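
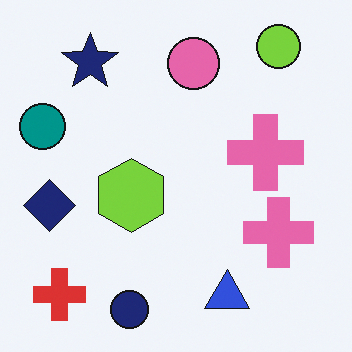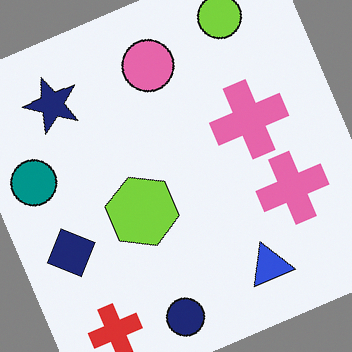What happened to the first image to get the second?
It was rotated counter-clockwise by a moderate amount.

Every shape is tilted by the same angle and the image corners show triangular fill wedges — a whole-image rotation by a non-right angle.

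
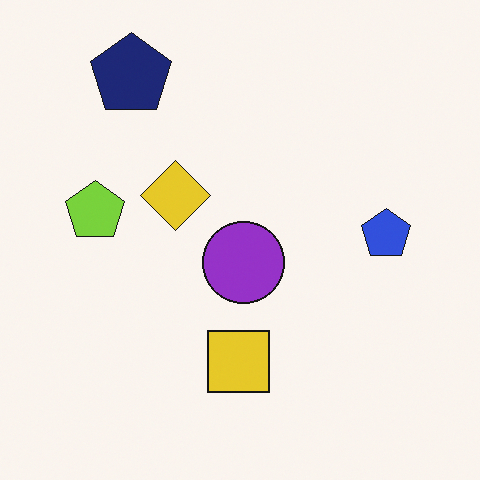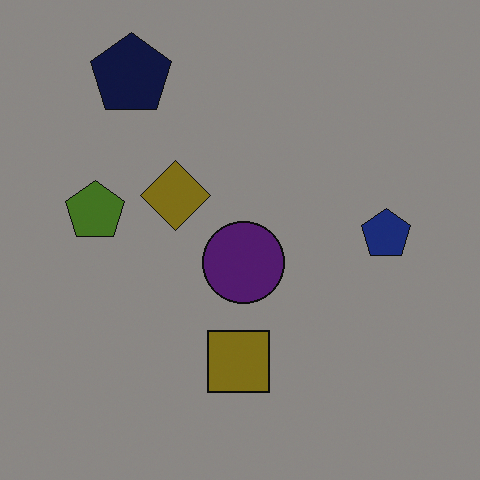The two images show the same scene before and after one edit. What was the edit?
It was substantially darkened.

Every pixel — background and shapes alike — is uniformly darkened.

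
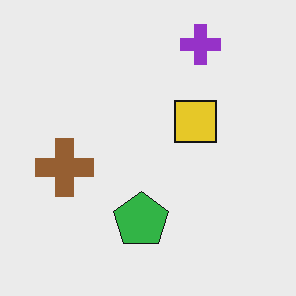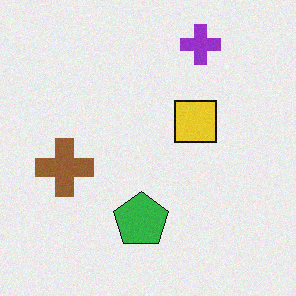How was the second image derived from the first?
The transformation is: degraded with subtle gaussian noise.

Random speckle covers the whole image, including the flat background.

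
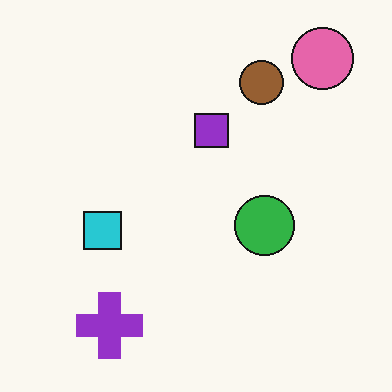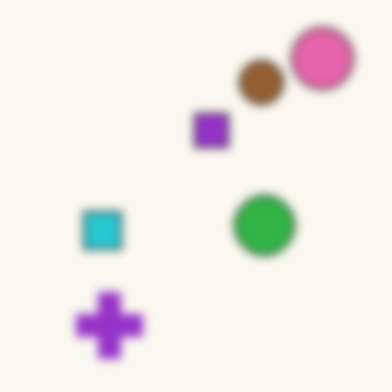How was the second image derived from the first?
Noticeably gaussian-blurred.

Shape edges and outlines are uniformly softened across the whole image.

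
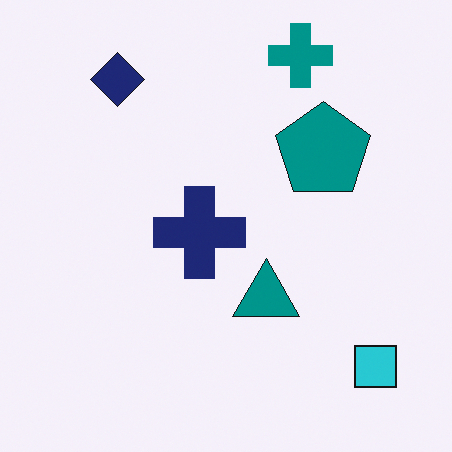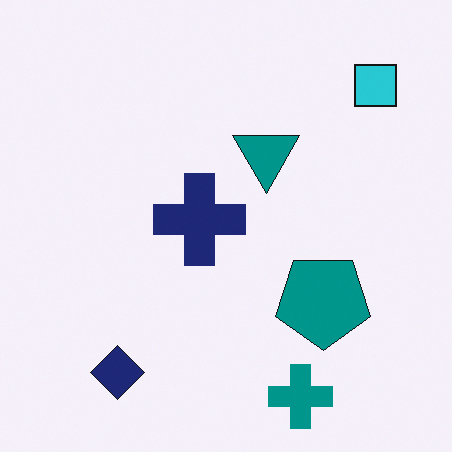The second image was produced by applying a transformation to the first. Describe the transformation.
The second image is the first flipped vertically (top ↔ bottom).

The teal cross is in the top of the first image and the bottom of the second — shapes on opposite sides of the horizontal midline have swapped in a mirror flip.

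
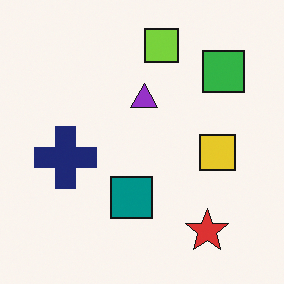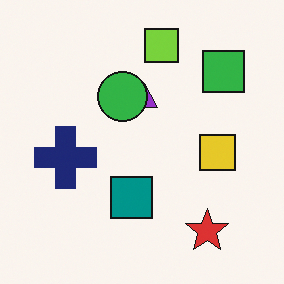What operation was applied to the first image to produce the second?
The second image is the first overlaid with an additional green circle.

A green circle appears in the second image that is absent from the first.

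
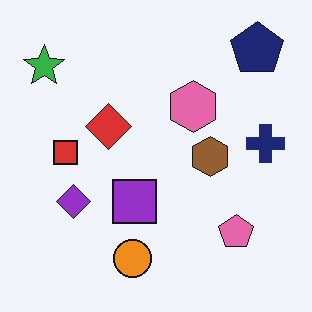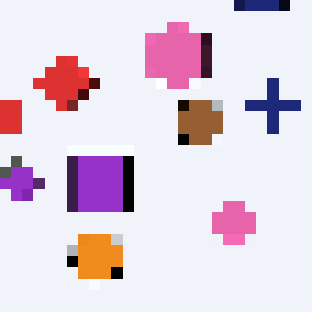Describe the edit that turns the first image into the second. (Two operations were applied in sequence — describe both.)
The second image is the first cropped slightly and scaled back up, then heavily pixelated into large blocks.

The visible shapes are larger and the field of view is narrower; shapes near the original edges may be partly or wholly outside the frame — a crop-and-rescale. Shapes are reduced to large square blocks; fine edges and outlines are lost — a downscale-then-upscale (mosaic) effect.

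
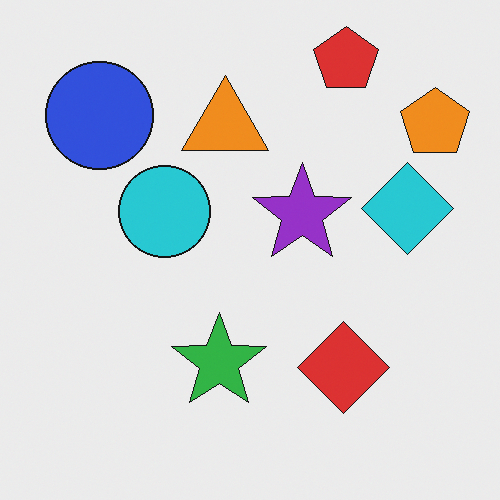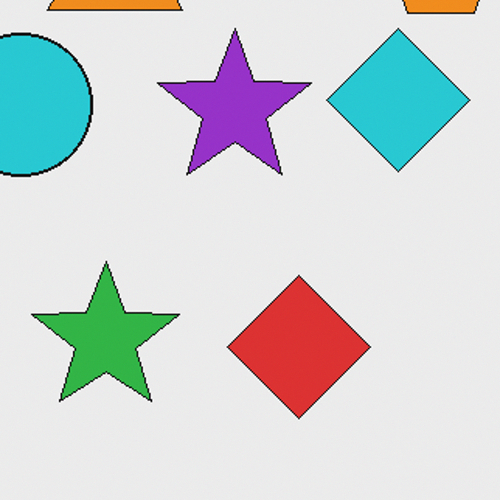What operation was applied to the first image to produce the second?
Cropped to a modestly smaller region and rescaled.

The visible shapes are larger and the field of view is narrower; shapes near the original edges may be partly or wholly outside the frame — a crop-and-rescale.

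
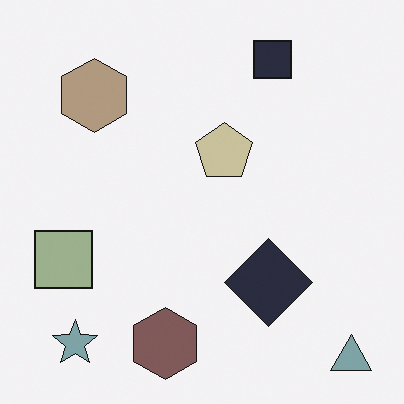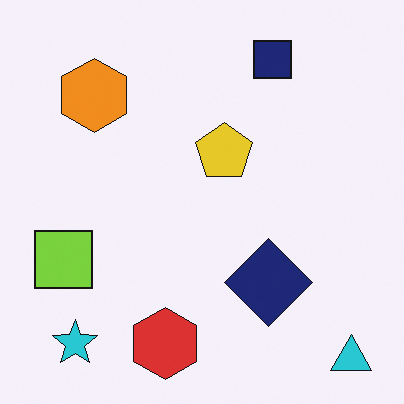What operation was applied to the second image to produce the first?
The transformation is: made much more muted (saturation change).

All colors are more muted and greyish — a global saturation change.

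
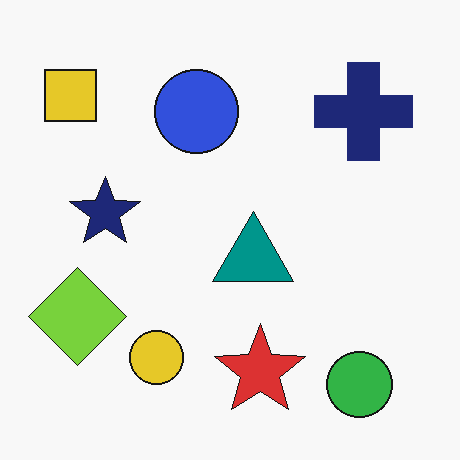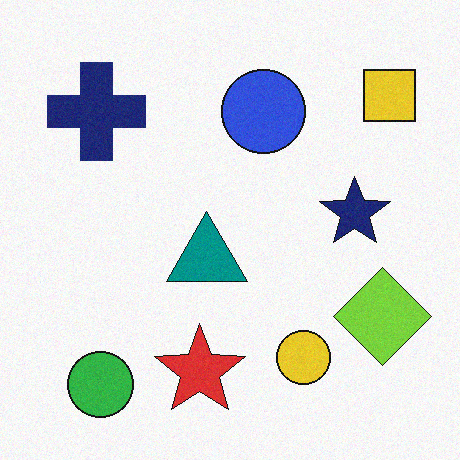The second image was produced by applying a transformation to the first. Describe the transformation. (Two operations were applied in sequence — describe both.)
The transformation is: flipped horizontally (left ↔ right), then degraded with a light layer of grain.

The yellow square is in the top-left of the first image and the top-right of the second — shapes on opposite sides of the vertical midline have swapped in a mirror flip. Random speckle covers the whole image, including the flat background.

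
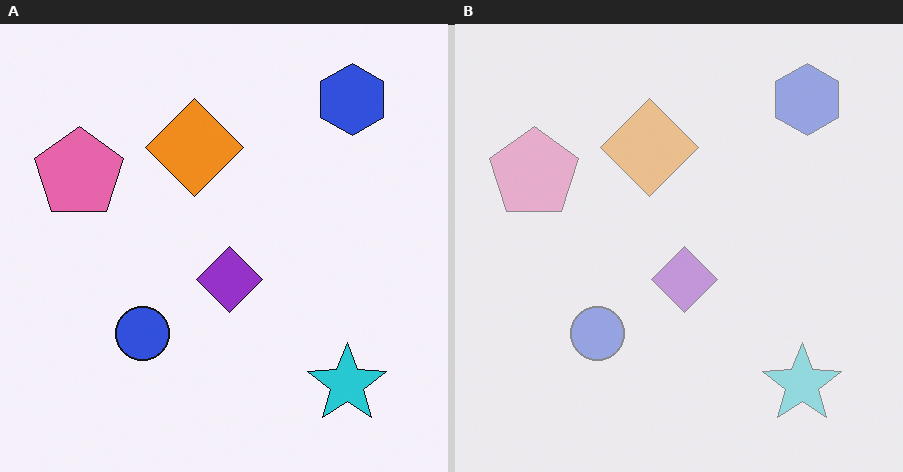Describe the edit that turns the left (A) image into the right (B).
The right (B) image is the left (A) washed out (contrast reduced).

Tones are pushed toward mid-grey across the whole image — a global contrast change.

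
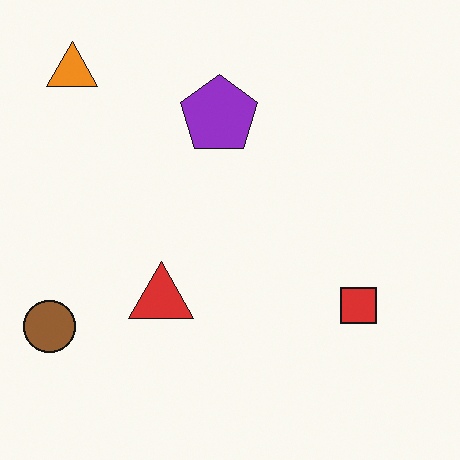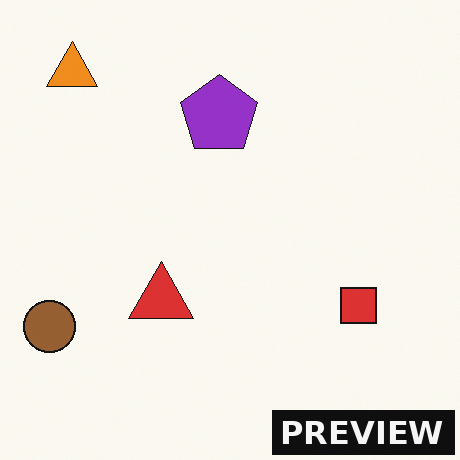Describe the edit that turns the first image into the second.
Watermarked with the text "PREVIEW" in the lower-right corner.

A dark label reading "PREVIEW" appears in the lower-right corner.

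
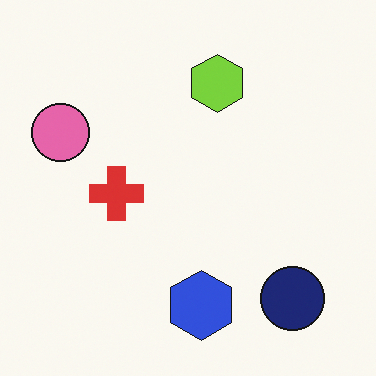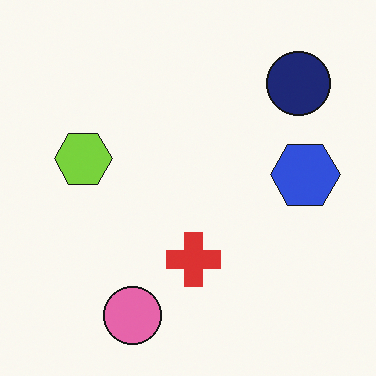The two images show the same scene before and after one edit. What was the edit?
Rotated 90° counter-clockwise.

The navy circle sits in the bottom-right of the first image and the top-right of the second — consistent with a whole-image 90° counter-clockwise rotation.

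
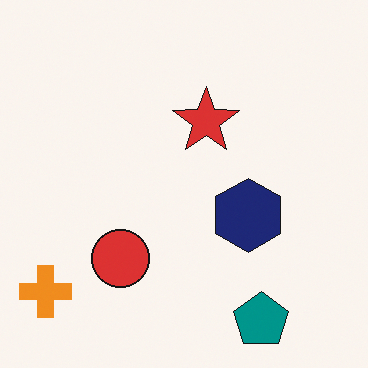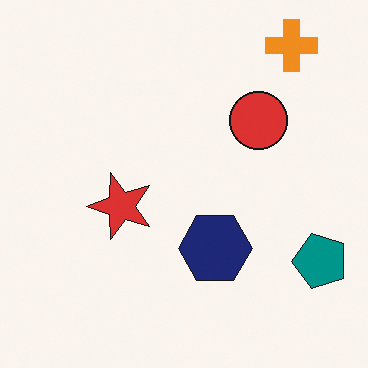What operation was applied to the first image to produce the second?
It was transposed (reflected across the top-left ↔ bottom-right diagonal).

Shapes have swapped their row and column positions — what was in the top-right is now in the bottom-left — a diagonal reflection.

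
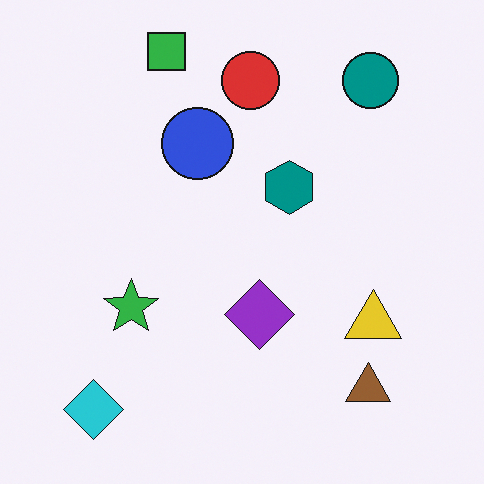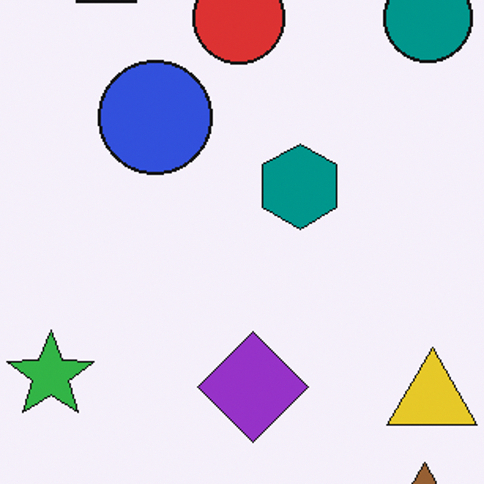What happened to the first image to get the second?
Cropped to a modestly smaller region and rescaled.

The visible shapes are larger and the field of view is narrower; shapes near the original edges may be partly or wholly outside the frame — a crop-and-rescale.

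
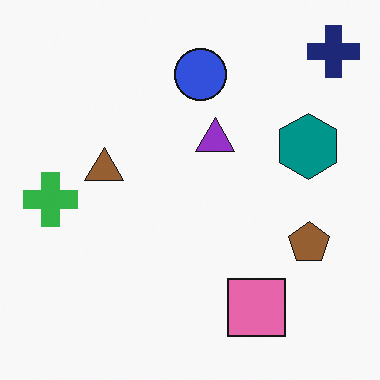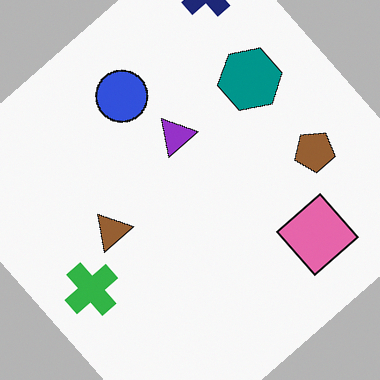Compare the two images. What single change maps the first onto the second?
The image was rotated counter-clockwise by a large amount — several tens of degrees.

Every shape is tilted by the same angle and the image corners show triangular fill wedges — a whole-image rotation by a non-right angle.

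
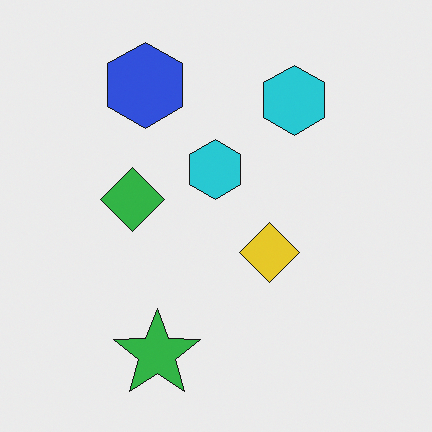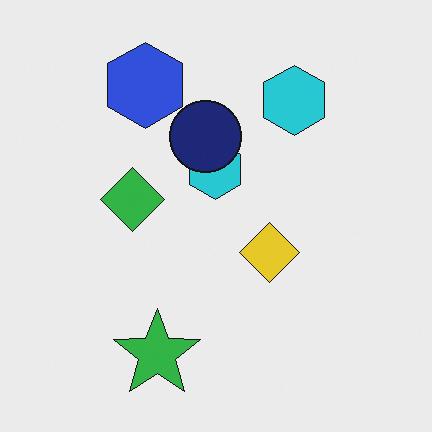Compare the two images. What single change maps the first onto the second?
The transformation is: overlaid with an additional navy circle.

A navy circle appears in the second image that is absent from the first.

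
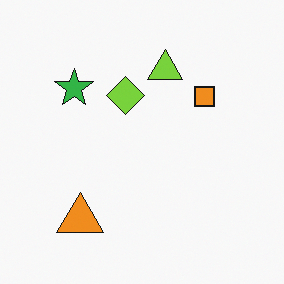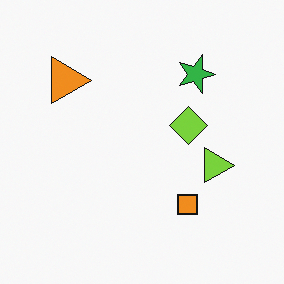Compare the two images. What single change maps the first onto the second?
Rotated 90° clockwise.

The orange triangle sits in the bottom-left of the first image and the top-left of the second — consistent with a whole-image 90° clockwise rotation.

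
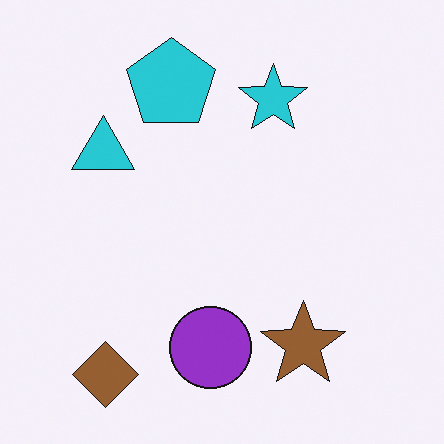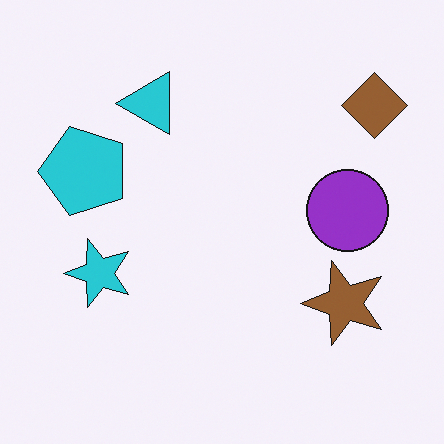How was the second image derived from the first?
The image was transposed (reflected across the top-left ↔ bottom-right diagonal).

Shapes have swapped their row and column positions — what was in the top-right is now in the bottom-left — a diagonal reflection.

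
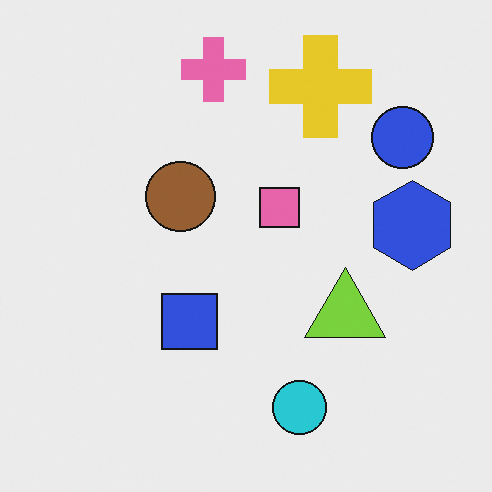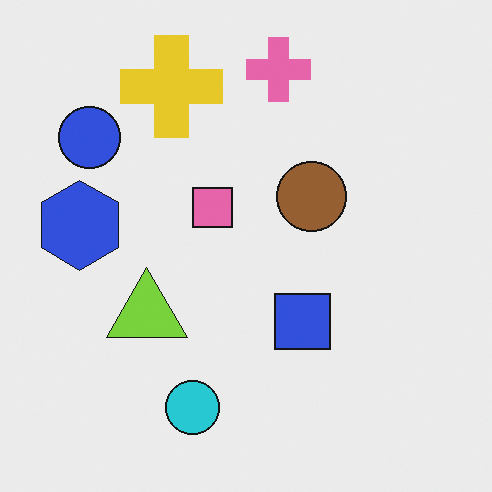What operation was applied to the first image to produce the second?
Flipped horizontally (left ↔ right).

The blue hexagon is in the right of the first image and the left of the second — shapes on opposite sides of the vertical midline have swapped in a mirror flip.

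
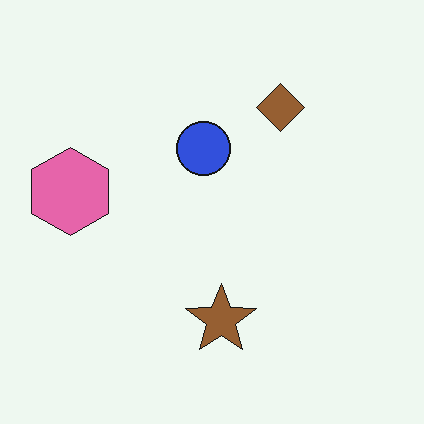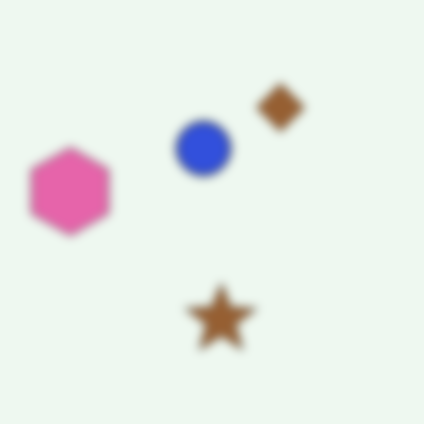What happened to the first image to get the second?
Strongly gaussian-blurred.

Shape edges and outlines are uniformly softened across the whole image.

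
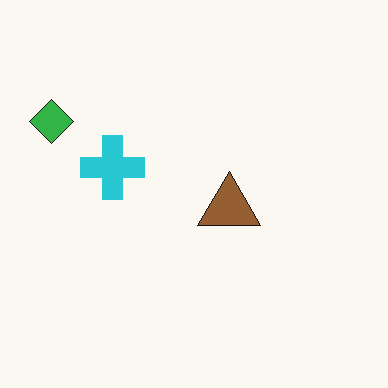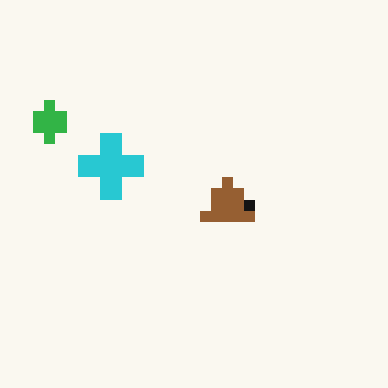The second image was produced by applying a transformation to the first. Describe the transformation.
The transformation is: coarsely pixelated.

Shapes are reduced to large square blocks; fine edges and outlines are lost — a downscale-then-upscale (mosaic) effect.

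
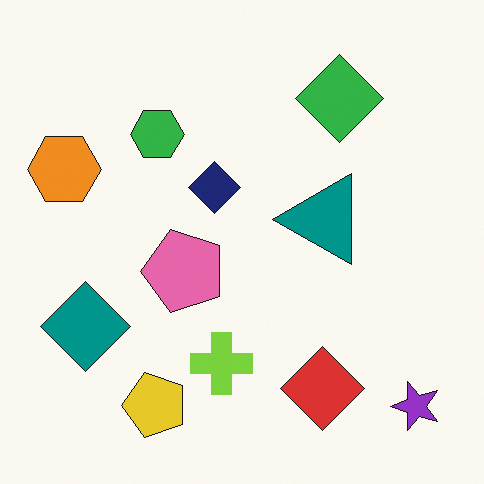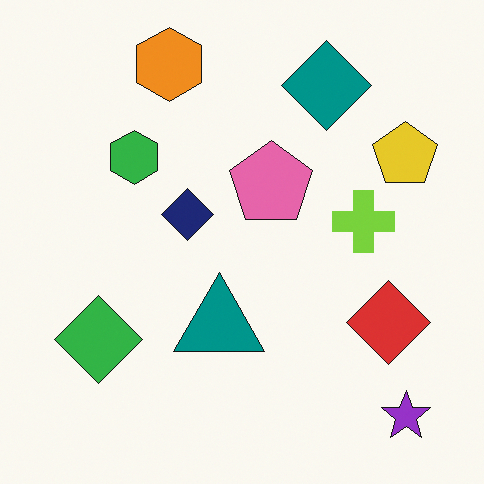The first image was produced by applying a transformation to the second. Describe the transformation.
It was transposed (reflected across the top-left ↔ bottom-right diagonal).

Shapes have swapped their row and column positions — what was in the top-right is now in the bottom-left — a diagonal reflection.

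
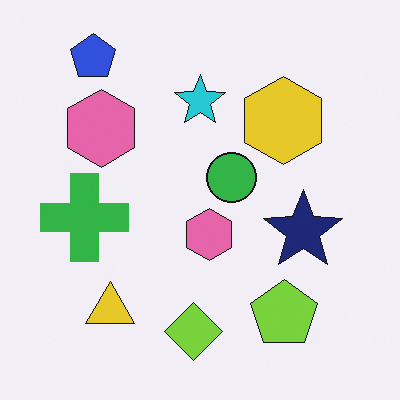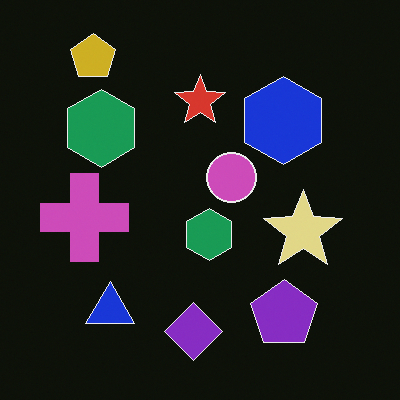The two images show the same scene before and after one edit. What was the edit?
Color-inverted (negative).

The light background has become dark and every shape's color is its complement — a photographic negative.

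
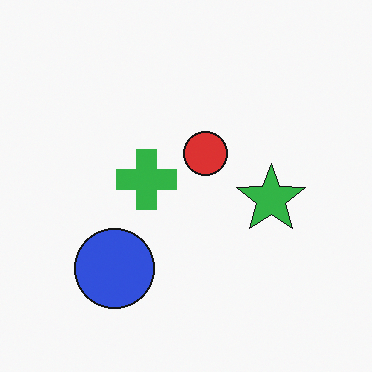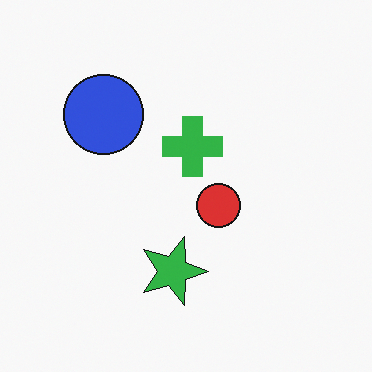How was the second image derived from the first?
The image was rotated 90° clockwise.

The blue circle sits in the bottom-left of the first image and the top-left of the second — consistent with a whole-image 90° clockwise rotation.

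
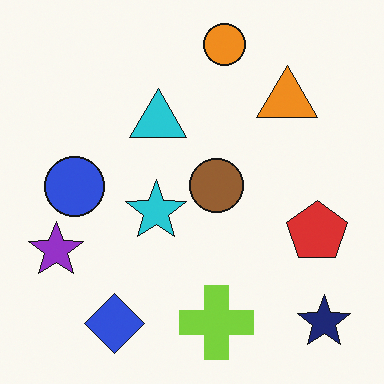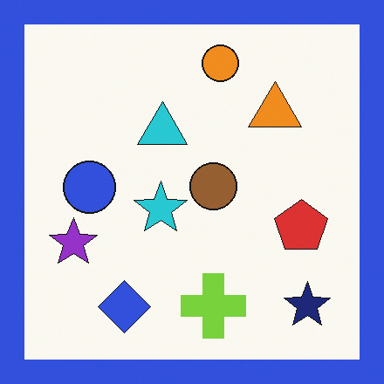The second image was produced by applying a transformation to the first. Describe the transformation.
It was framed with a blue border.

A solid blue frame runs around the edge of the second image, with the content slightly shrunk inside it.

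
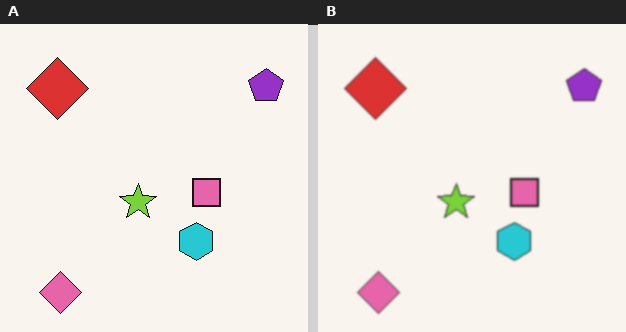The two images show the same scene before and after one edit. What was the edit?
The right (B) image is the left (A) given a subtle gaussian blur.

Shape edges and outlines are uniformly softened across the whole image.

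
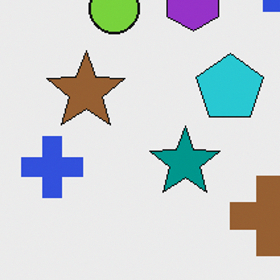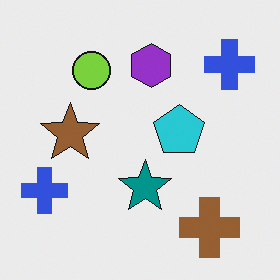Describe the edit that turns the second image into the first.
The image was cropped to a modestly smaller region and rescaled.

The visible shapes are larger and the field of view is narrower; shapes near the original edges may be partly or wholly outside the frame — a crop-and-rescale.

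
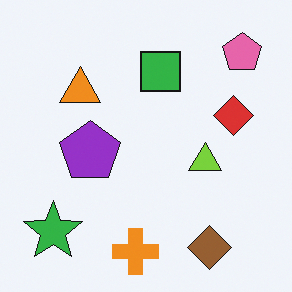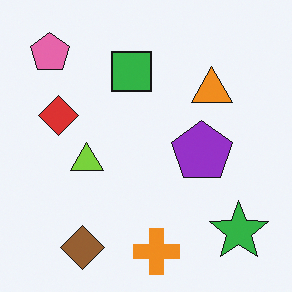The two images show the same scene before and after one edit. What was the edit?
This is the original image flipped horizontally (left ↔ right).

The pink pentagon is in the top-right of the first image and the top-left of the second — shapes on opposite sides of the vertical midline have swapped in a mirror flip.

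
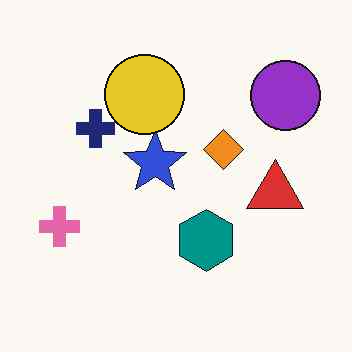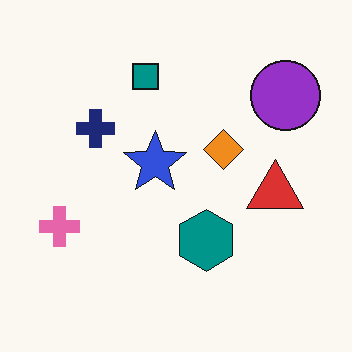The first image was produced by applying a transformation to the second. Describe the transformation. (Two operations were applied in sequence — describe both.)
JPEG-compressed with visible artifacts, then overlaid with an additional yellow circle.

Blocky 8×8 compression artifacts appear around shape edges and the flat background shows ringing — characteristic JPEG degradation. A yellow circle appears in the first image that is absent from the second.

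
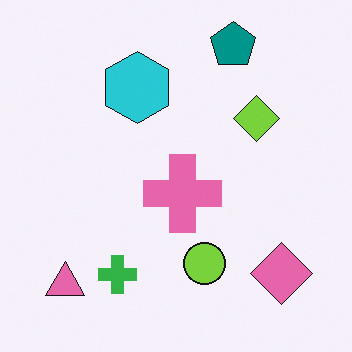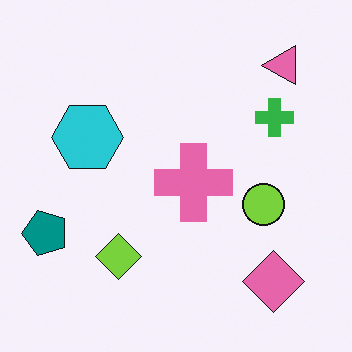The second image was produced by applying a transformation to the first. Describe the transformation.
Transposed (reflected across the top-left ↔ bottom-right diagonal).

Shapes have swapped their row and column positions — what was in the top-right is now in the bottom-left — a diagonal reflection.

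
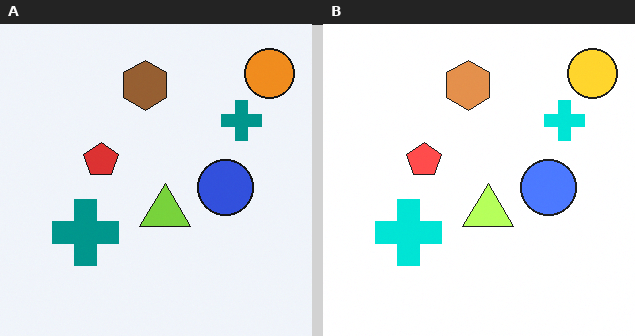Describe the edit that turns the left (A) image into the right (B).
This is the original image noticeably brightened.

Every pixel — background and shapes alike — is uniformly brightened.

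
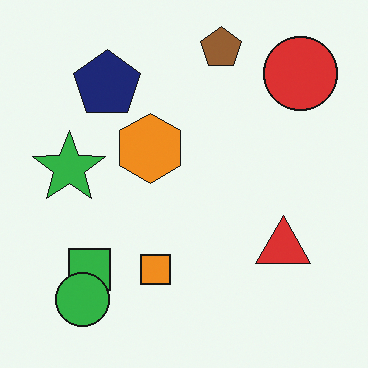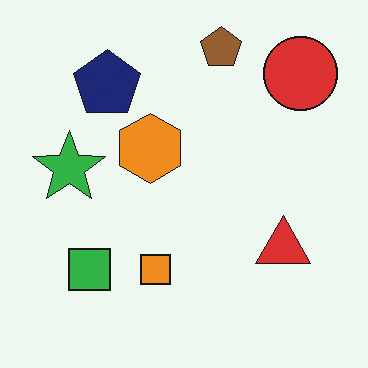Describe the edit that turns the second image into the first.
The transformation is: overlaid with an additional green circle.

A green circle appears in the first image that is absent from the second.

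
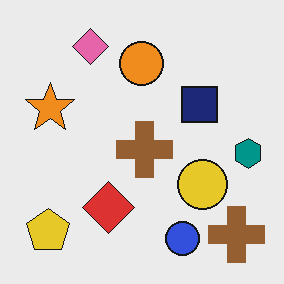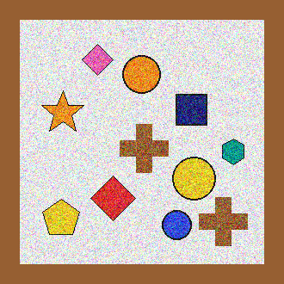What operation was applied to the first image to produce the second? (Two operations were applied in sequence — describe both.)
Degraded with a thick layer of grain, then framed with a brown border.

Random speckle covers the whole image, including the flat background. A solid brown frame runs around the edge of the second image, with the content slightly shrunk inside it.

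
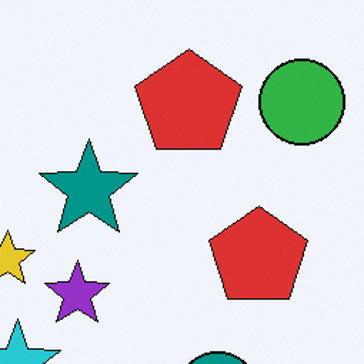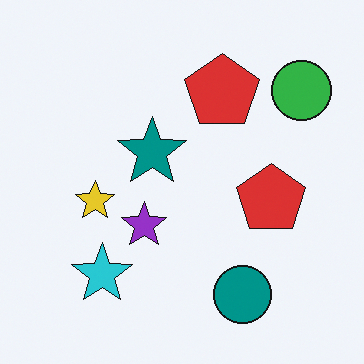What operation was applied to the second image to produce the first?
It was cropped to a modestly smaller region and rescaled.

The visible shapes are larger and the field of view is narrower; shapes near the original edges may be partly or wholly outside the frame — a crop-and-rescale.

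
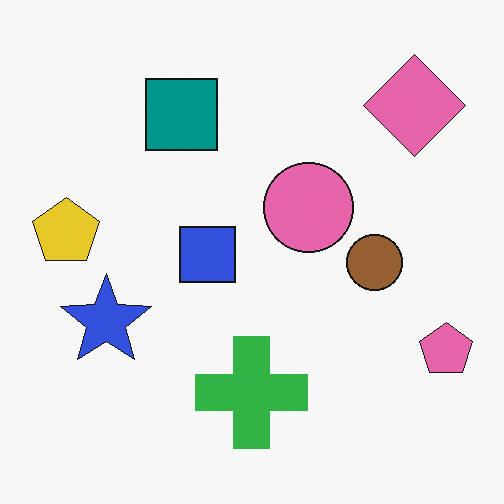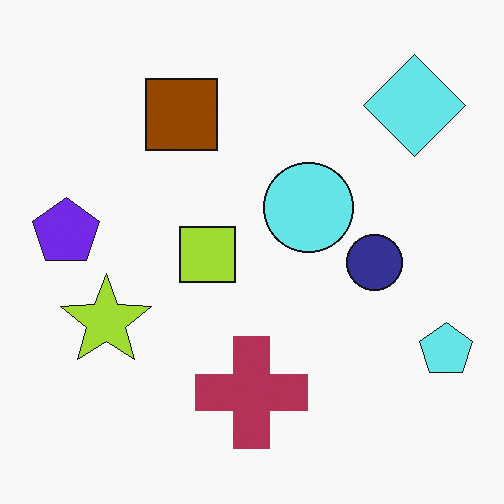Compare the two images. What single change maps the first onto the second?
This is the original image hue-shifted through roughly half the color wheel.

Every shape's color has rotated by the same amount around the hue wheel — a uniform hue shift.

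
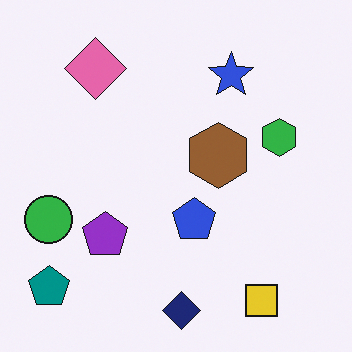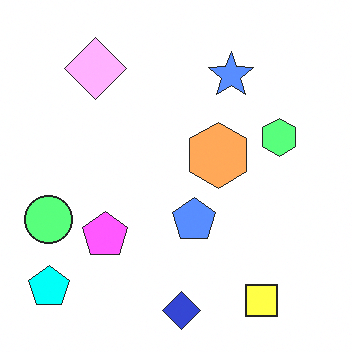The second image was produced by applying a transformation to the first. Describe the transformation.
This is the original image substantially brightened.

Every pixel — background and shapes alike — is uniformly brightened.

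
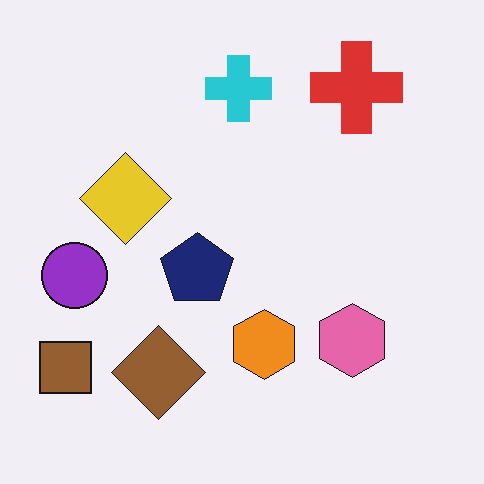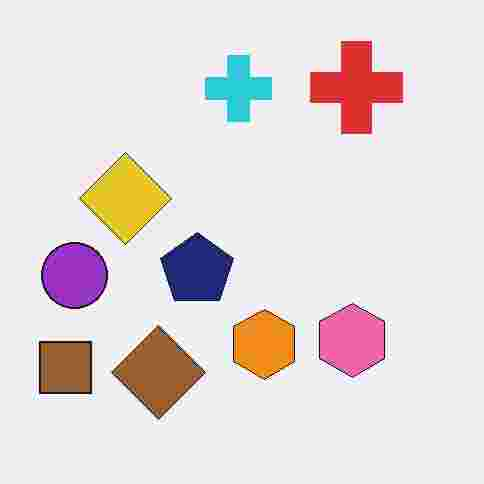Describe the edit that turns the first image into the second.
Heavily JPEG-compressed with obvious blocking artifacts.

Blocky 8×8 compression artifacts appear around shape edges and the flat background shows ringing — characteristic JPEG degradation.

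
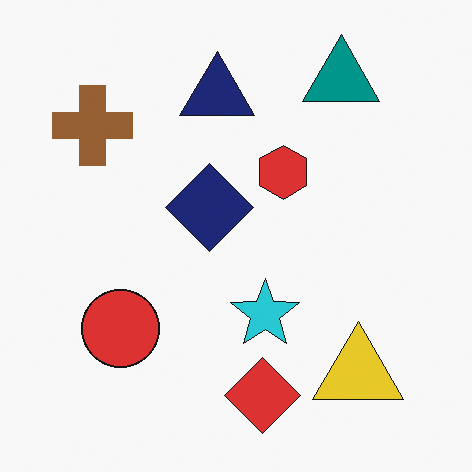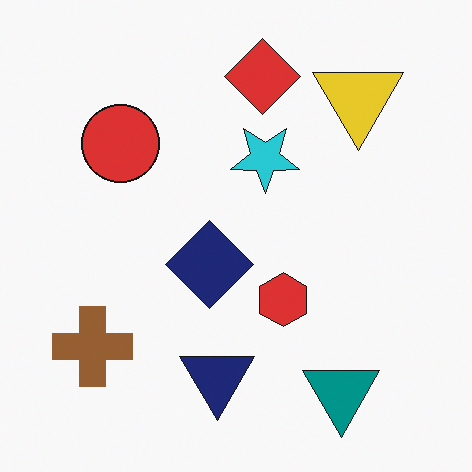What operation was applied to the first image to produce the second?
It was flipped vertically (top ↔ bottom).

The red diamond is in the bottom of the first image and the top of the second — shapes on opposite sides of the horizontal midline have swapped in a mirror flip.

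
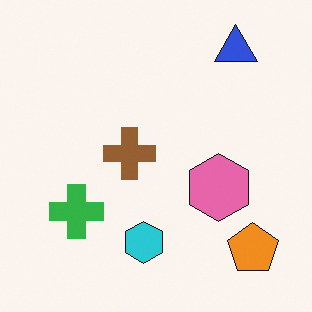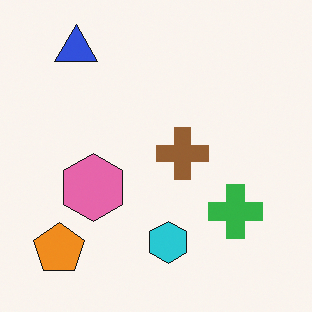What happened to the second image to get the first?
It was flipped horizontally (left ↔ right).

The orange pentagon is in the bottom-left of the second image and the bottom-right of the first — shapes on opposite sides of the vertical midline have swapped in a mirror flip.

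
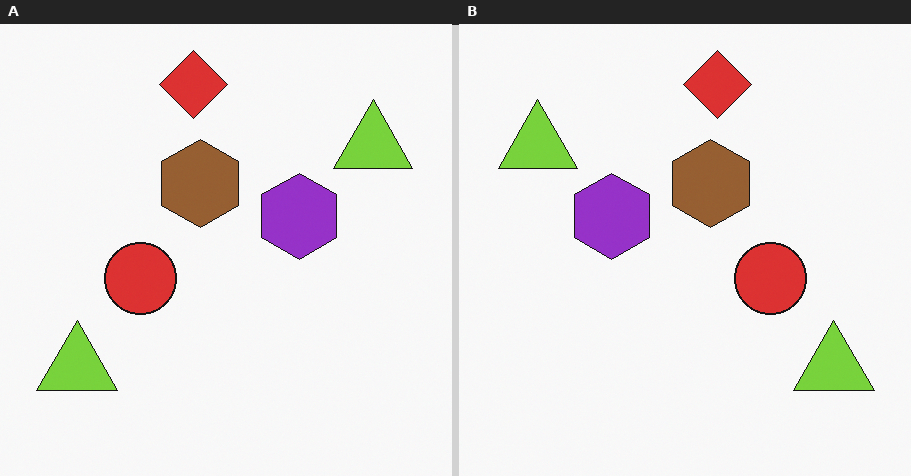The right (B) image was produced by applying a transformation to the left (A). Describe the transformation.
The transformation is: flipped horizontally (left ↔ right).

The red circle is in the left of the left (A) image and the right of the right (B) — shapes on opposite sides of the vertical midline have swapped in a mirror flip.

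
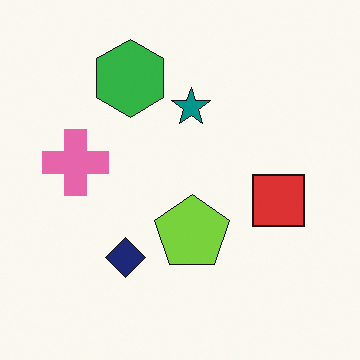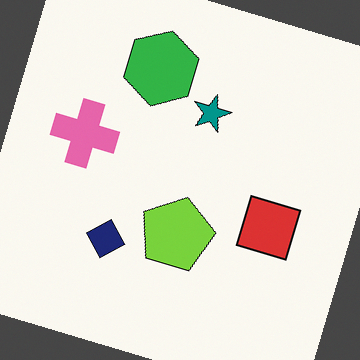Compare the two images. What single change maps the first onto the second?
The image was rotated clockwise by a moderate amount.

Every shape is tilted by the same angle and the image corners show triangular fill wedges — a whole-image rotation by a non-right angle.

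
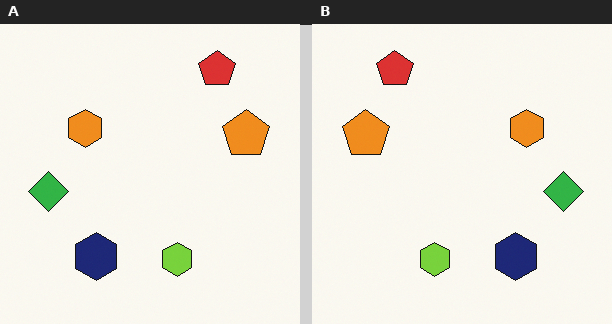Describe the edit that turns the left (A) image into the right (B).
The right (B) image is the left (A) flipped horizontally (left ↔ right).

The green diamond is in the left of the left (A) image and the right of the right (B) — shapes on opposite sides of the vertical midline have swapped in a mirror flip.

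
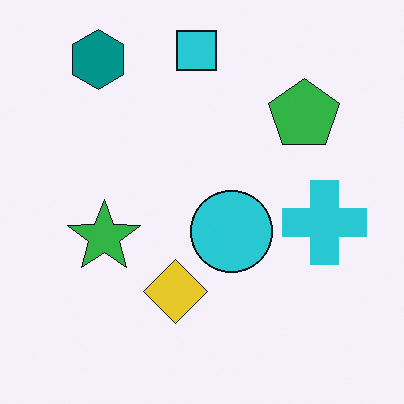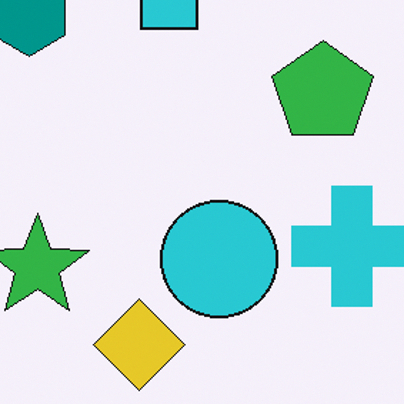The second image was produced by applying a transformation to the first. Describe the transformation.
The transformation is: cropped slightly and scaled back up.

The visible shapes are larger and the field of view is narrower; shapes near the original edges may be partly or wholly outside the frame — a crop-and-rescale.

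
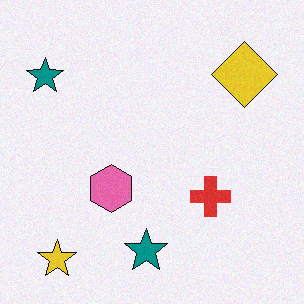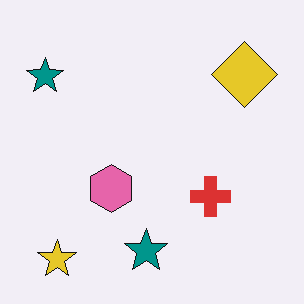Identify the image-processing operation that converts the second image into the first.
This is the original image degraded with light additive noise.

Random speckle covers the whole image, including the flat background.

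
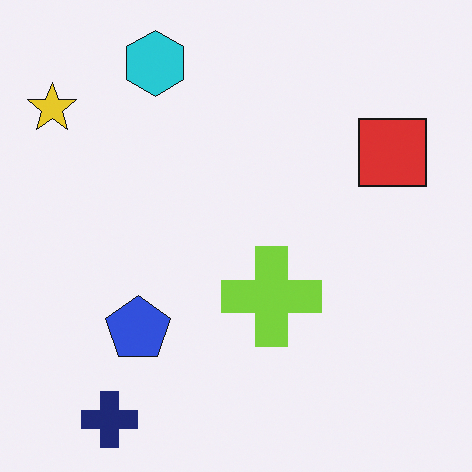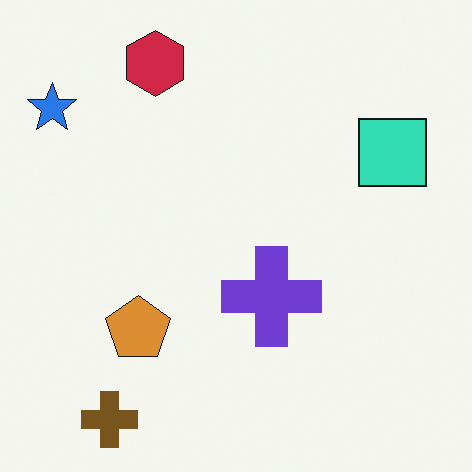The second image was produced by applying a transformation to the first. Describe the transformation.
Hue-shifted by a large amount.

Every shape's color has rotated by the same amount around the hue wheel — a uniform hue shift.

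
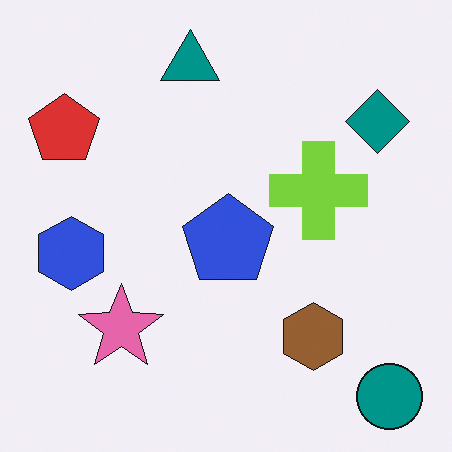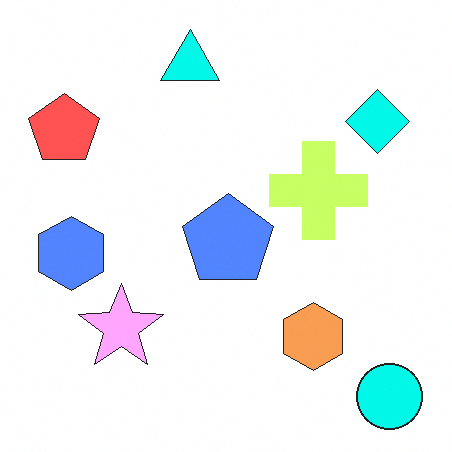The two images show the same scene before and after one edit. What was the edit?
The transformation is: noticeably brightened.

Every pixel — background and shapes alike — is uniformly brightened.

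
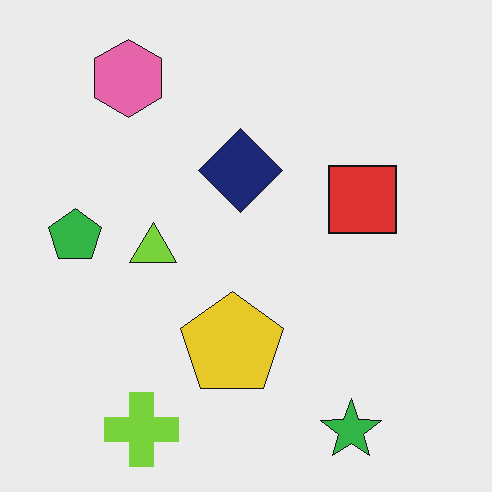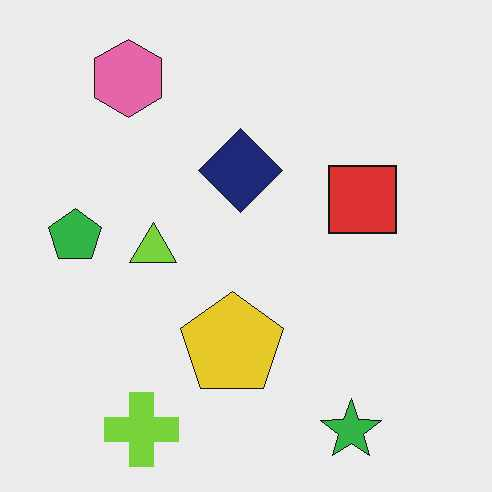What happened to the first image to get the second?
The image was JPEG-compressed with visible artifacts.

Blocky 8×8 compression artifacts appear around shape edges and the flat background shows ringing — characteristic JPEG degradation.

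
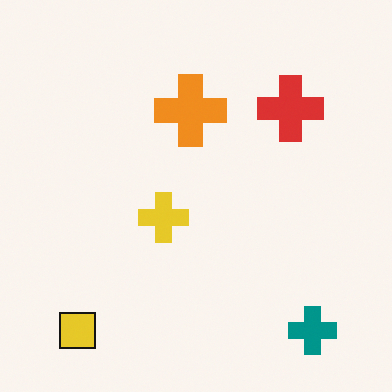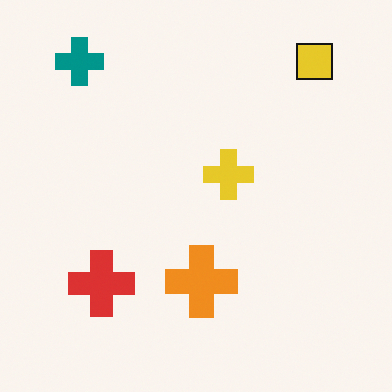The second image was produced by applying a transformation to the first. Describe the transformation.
Rotated 180°.

The yellow square sits in the bottom-left of the first image and the top-right of the second — consistent with a whole-image 180° rotation.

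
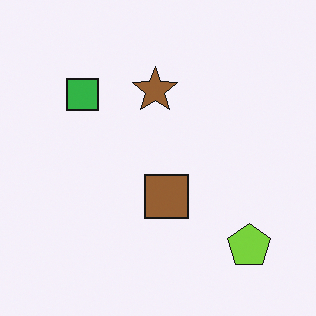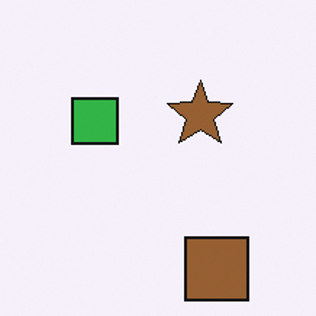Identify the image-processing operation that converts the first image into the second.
Cropped slightly and scaled back up.

The visible shapes are larger and the field of view is narrower; shapes near the original edges may be partly or wholly outside the frame — a crop-and-rescale.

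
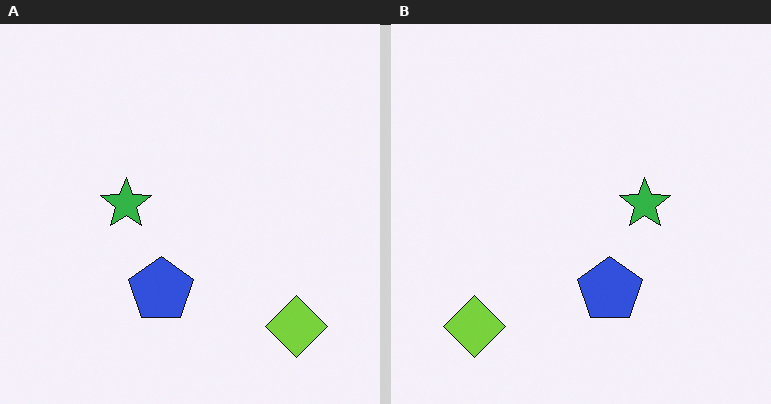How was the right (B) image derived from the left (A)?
This is the original image flipped horizontally (left ↔ right).

The lime diamond is in the bottom-right of the left (A) image and the bottom-left of the right (B) — shapes on opposite sides of the vertical midline have swapped in a mirror flip.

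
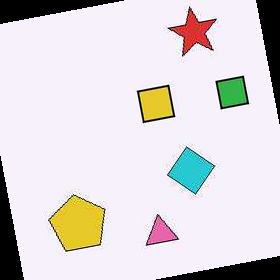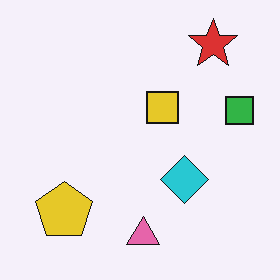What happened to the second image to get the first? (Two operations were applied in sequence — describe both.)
JPEG-compressed with visible artifacts, then rotated counter-clockwise by a small amount.

Blocky 8×8 compression artifacts appear around shape edges and the flat background shows ringing — characteristic JPEG degradation. Every shape is tilted by the same angle and the image corners show triangular fill wedges — a whole-image rotation by a non-right angle.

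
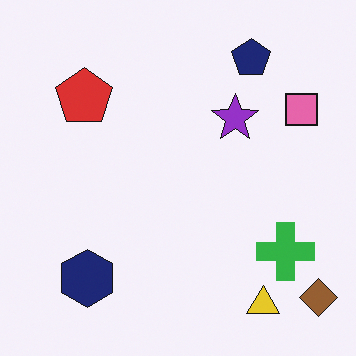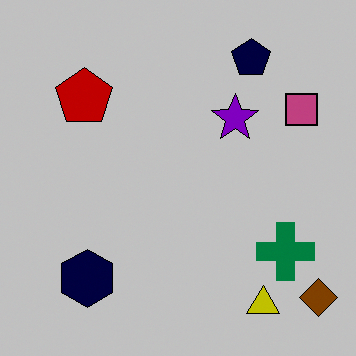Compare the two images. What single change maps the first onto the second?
The image was heavily posterized to just a handful of flat colors.

Each flat color has snapped to a coarser quantized level — most visibly, the near-white background has dropped to a flat grey.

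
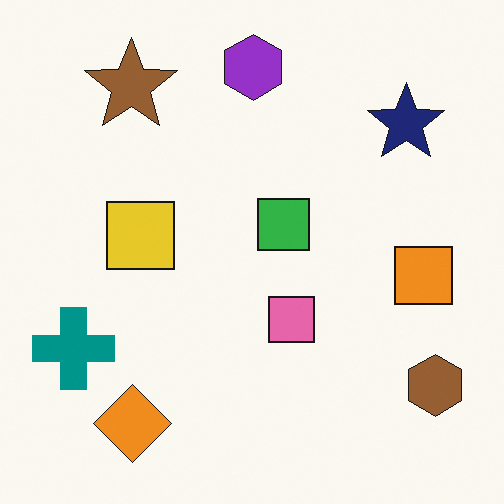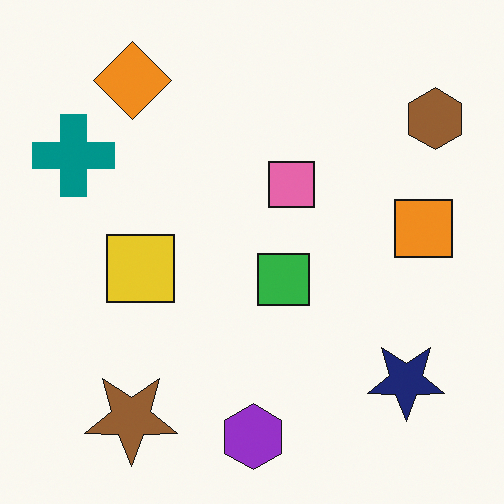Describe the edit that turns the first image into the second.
This is the original image flipped vertically (top ↔ bottom).

The purple hexagon is in the top of the first image and the bottom of the second — shapes on opposite sides of the horizontal midline have swapped in a mirror flip.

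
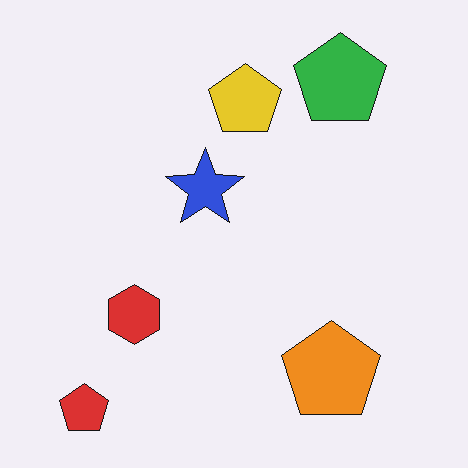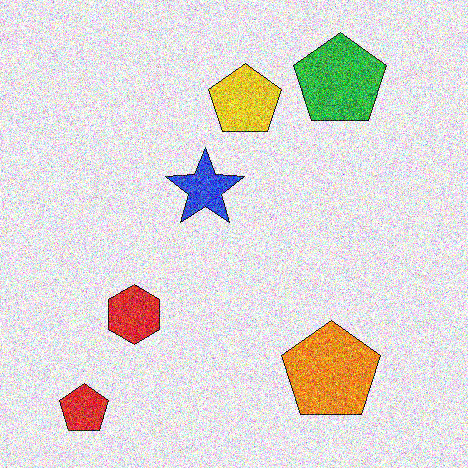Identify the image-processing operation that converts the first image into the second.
The second image is the first degraded with strong gaussian noise.

Random speckle covers the whole image, including the flat background.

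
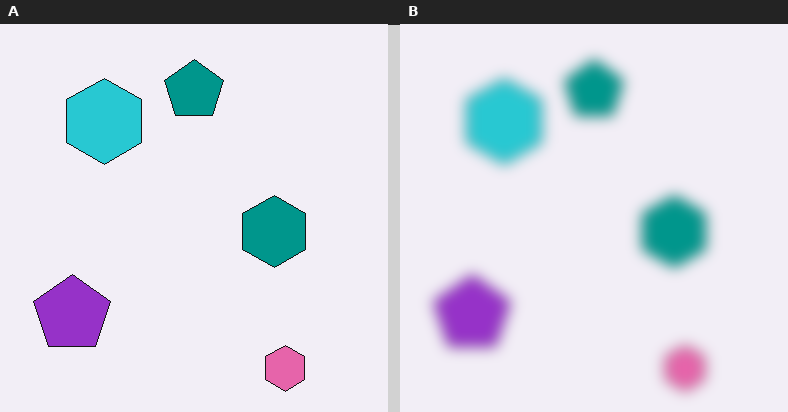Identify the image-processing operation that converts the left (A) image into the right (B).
Heavily blurred.

Shape edges and outlines are uniformly softened across the whole image.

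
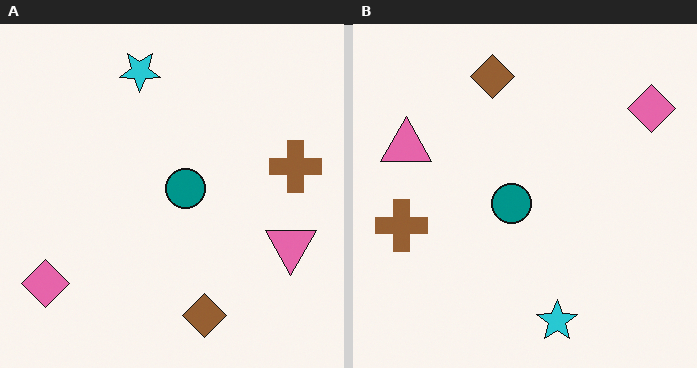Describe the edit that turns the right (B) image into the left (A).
The image was rotated 180°.

The pink diamond sits in the top-right of the right (B) image and the bottom-left of the left (A) — consistent with a whole-image 180° rotation.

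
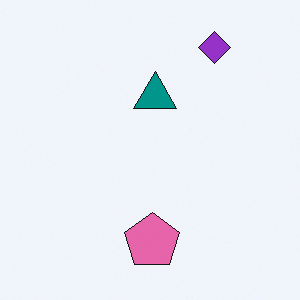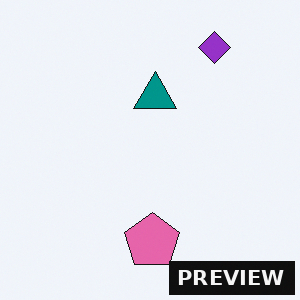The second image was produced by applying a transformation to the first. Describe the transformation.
The image was watermarked with the text "PREVIEW" in the lower-right corner.

A dark label reading "PREVIEW" appears in the lower-right corner.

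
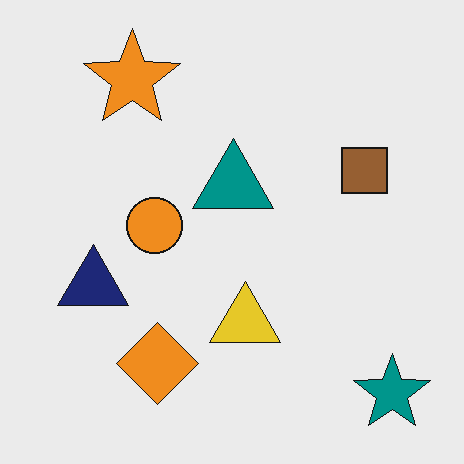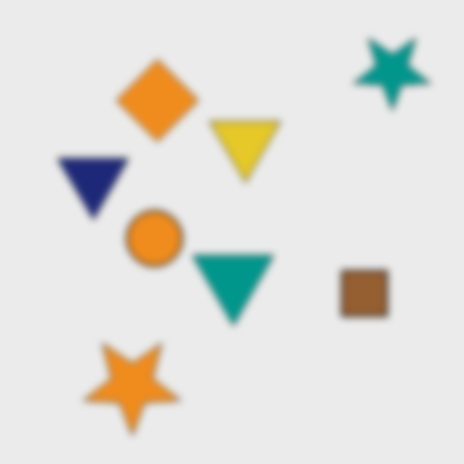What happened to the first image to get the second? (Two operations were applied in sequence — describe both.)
This is the original image moderately blurred, then flipped vertically (top ↔ bottom).

Shape edges and outlines are uniformly softened across the whole image. The teal star is in the bottom-right of the first image and the top-right of the second — shapes on opposite sides of the horizontal midline have swapped in a mirror flip.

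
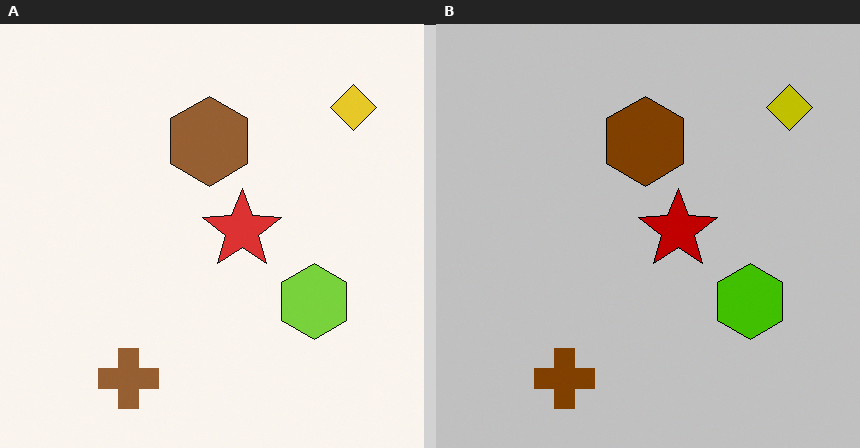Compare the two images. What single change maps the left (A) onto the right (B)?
It was aggressively posterized.

Each flat color has snapped to a coarser quantized level — most visibly, the near-white background has dropped to a flat grey.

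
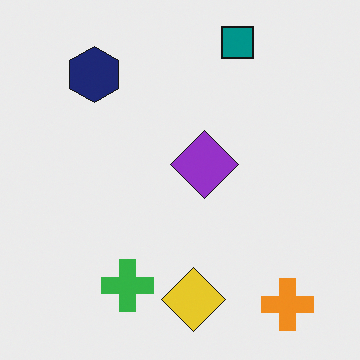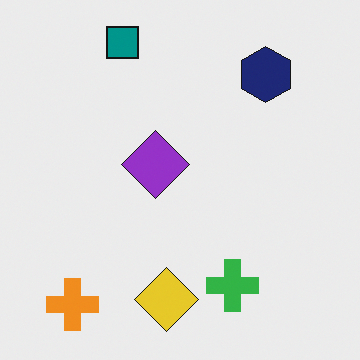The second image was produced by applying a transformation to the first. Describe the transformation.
The transformation is: flipped horizontally (left ↔ right).

The orange cross is in the bottom-right of the first image and the bottom-left of the second — shapes on opposite sides of the vertical midline have swapped in a mirror flip.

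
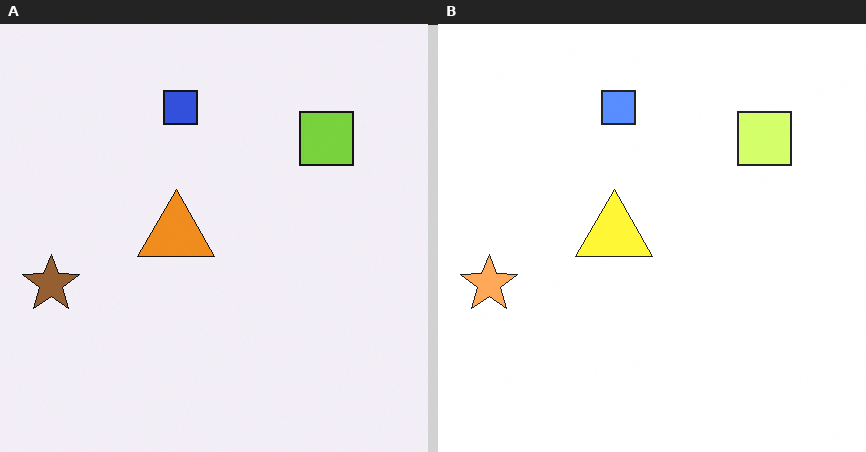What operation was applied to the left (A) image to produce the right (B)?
The transformation is: noticeably brightened.

Every pixel — background and shapes alike — is uniformly brightened.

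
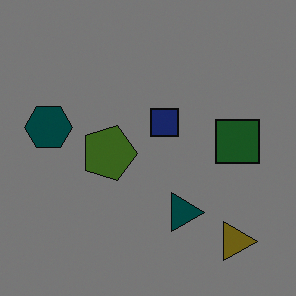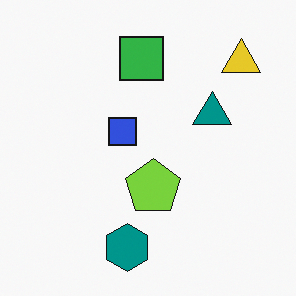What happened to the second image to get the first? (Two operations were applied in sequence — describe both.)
The first image is the second rotated 90° clockwise, then substantially darkened.

The yellow triangle sits in the top-right of the second image and the bottom-right of the first — consistent with a whole-image 90° clockwise rotation. Every pixel — background and shapes alike — is uniformly darkened.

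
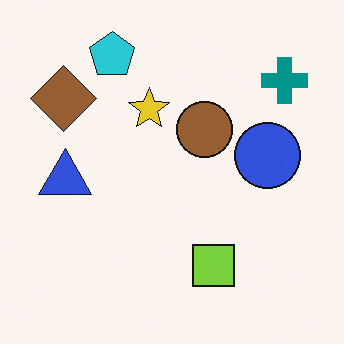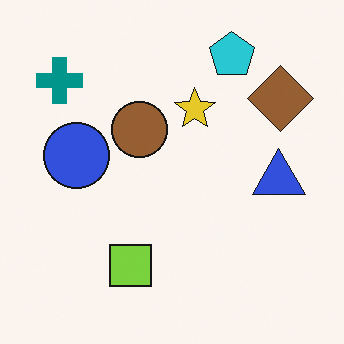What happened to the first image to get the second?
This is the original image flipped horizontally (left ↔ right).

The teal cross is in the top-right of the first image and the top-left of the second — shapes on opposite sides of the vertical midline have swapped in a mirror flip.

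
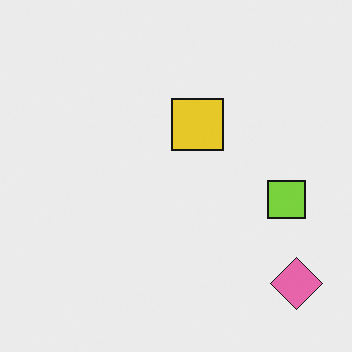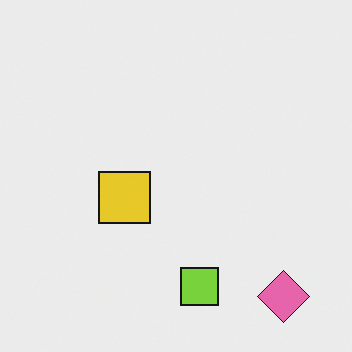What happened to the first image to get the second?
The image was transposed (reflected across the top-left ↔ bottom-right diagonal).

Shapes have swapped their row and column positions — what was in the top-right is now in the bottom-left — a diagonal reflection.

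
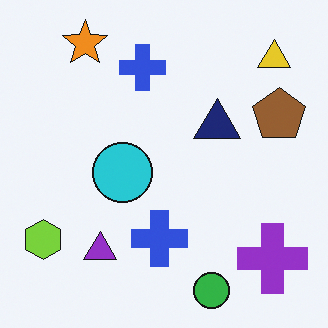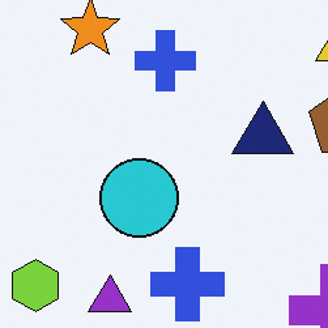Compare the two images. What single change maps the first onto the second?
This is the original image cropped slightly and scaled back up.

The visible shapes are larger and the field of view is narrower; shapes near the original edges may be partly or wholly outside the frame — a crop-and-rescale.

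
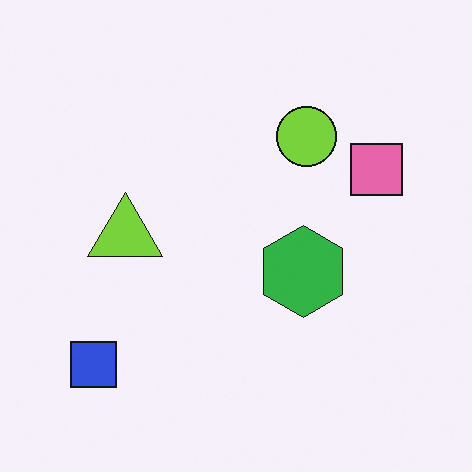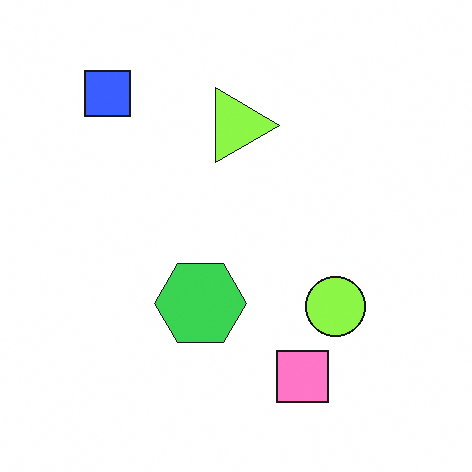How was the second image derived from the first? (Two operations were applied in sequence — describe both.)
Brightened a little, then rotated 90° clockwise.

Every pixel — background and shapes alike — is uniformly brightened. The blue square sits in the bottom-left of the first image and the top-left of the second — consistent with a whole-image 90° clockwise rotation.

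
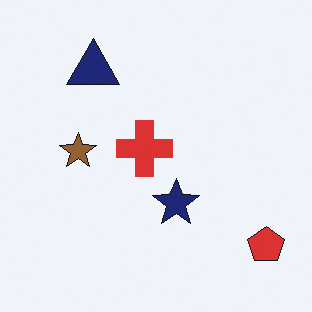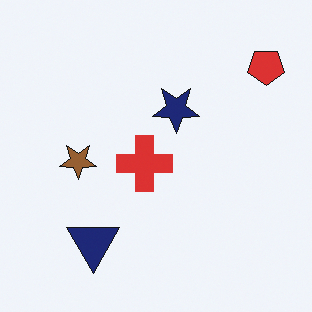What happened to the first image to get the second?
The transformation is: flipped vertically (top ↔ bottom).

The red pentagon is in the bottom-right of the first image and the top-right of the second — shapes on opposite sides of the horizontal midline have swapped in a mirror flip.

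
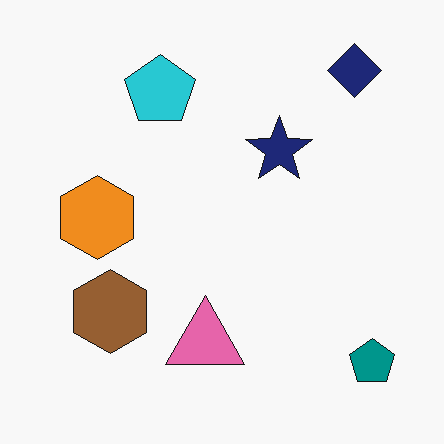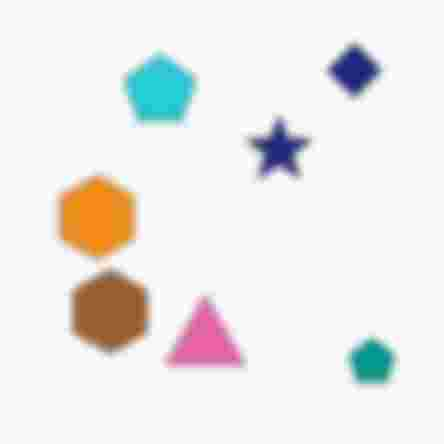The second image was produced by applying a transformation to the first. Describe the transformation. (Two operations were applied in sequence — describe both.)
The second image is the first moderately blurred, then degraded with heavy JPEG compression.

Shape edges and outlines are uniformly softened across the whole image. Blocky 8×8 compression artifacts appear around shape edges and the flat background shows ringing — characteristic JPEG degradation.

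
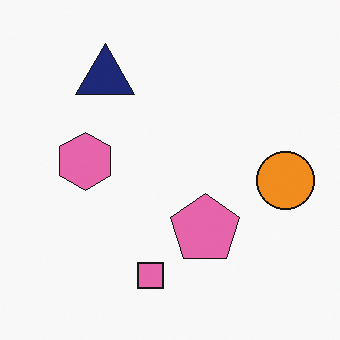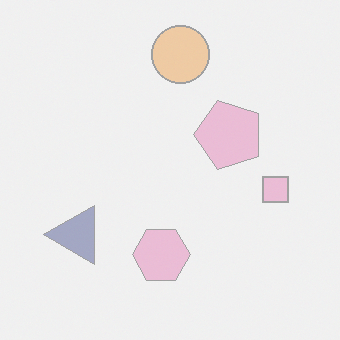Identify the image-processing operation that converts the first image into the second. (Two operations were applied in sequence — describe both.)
The image was rotated 90° counter-clockwise, then given much lower contrast.

The orange circle sits in the right of the first image and the top of the second — consistent with a whole-image 90° counter-clockwise rotation. Tones are pushed toward mid-grey across the whole image — a global contrast change.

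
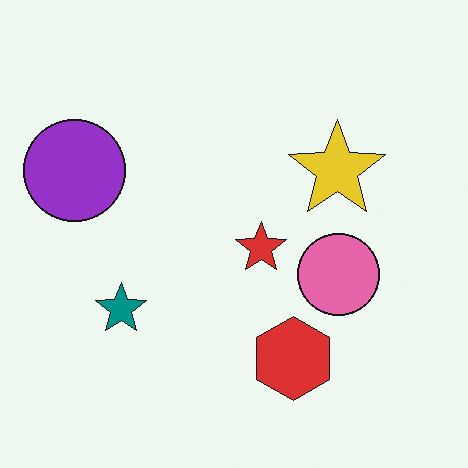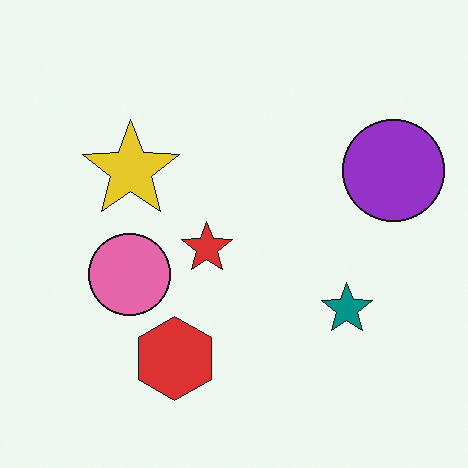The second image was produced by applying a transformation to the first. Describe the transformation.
It was flipped horizontally (left ↔ right).

The purple circle is in the left of the first image and the right of the second — shapes on opposite sides of the vertical midline have swapped in a mirror flip.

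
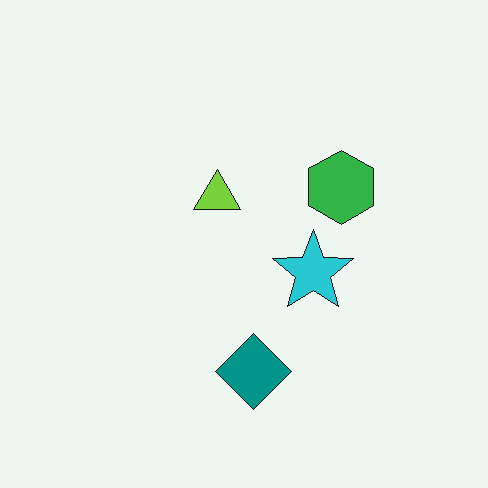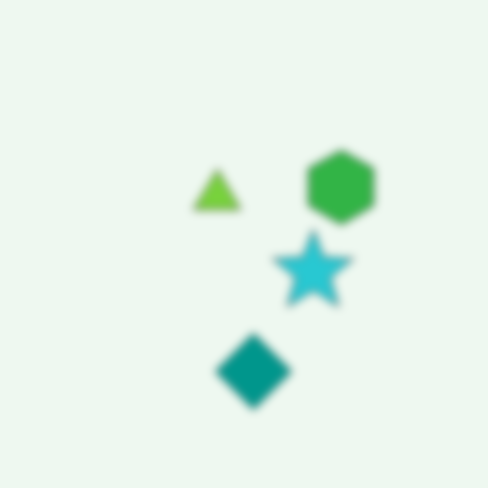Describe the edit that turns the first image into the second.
The second image is the first noticeably gaussian-blurred.

Shape edges and outlines are uniformly softened across the whole image.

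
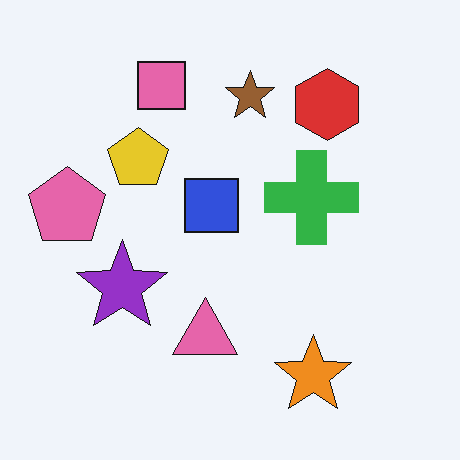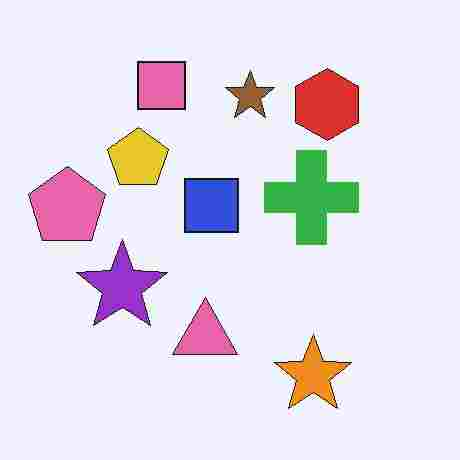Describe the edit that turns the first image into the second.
The transformation is: heavily JPEG-compressed with obvious blocking artifacts.

Blocky 8×8 compression artifacts appear around shape edges and the flat background shows ringing — characteristic JPEG degradation.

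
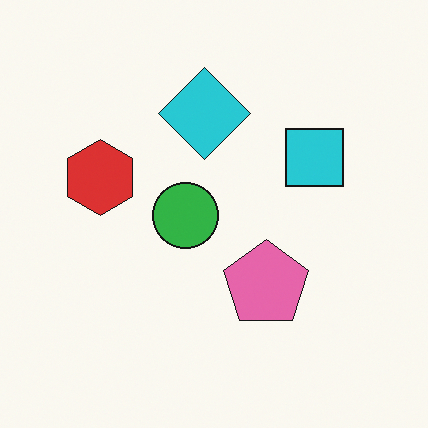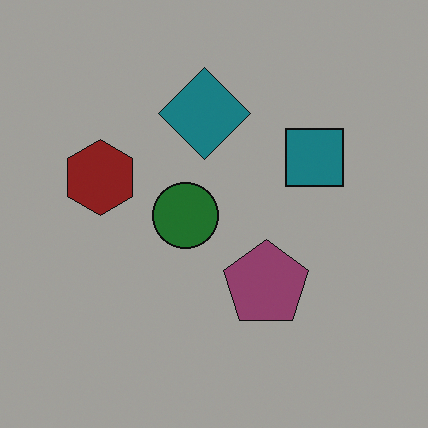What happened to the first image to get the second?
The second image is the first darkened a lot.

Every pixel — background and shapes alike — is uniformly darkened.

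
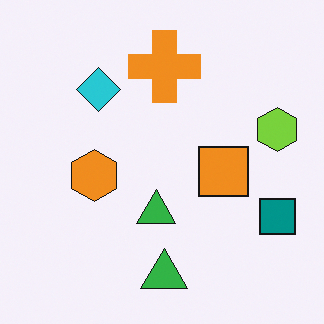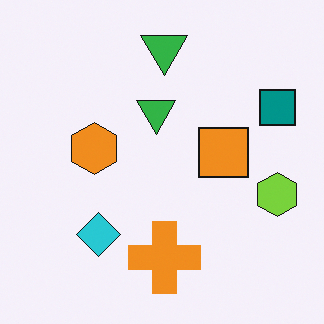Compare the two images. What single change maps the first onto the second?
This is the original image flipped vertically (top ↔ bottom).

The orange cross is in the top of the first image and the bottom of the second — shapes on opposite sides of the horizontal midline have swapped in a mirror flip.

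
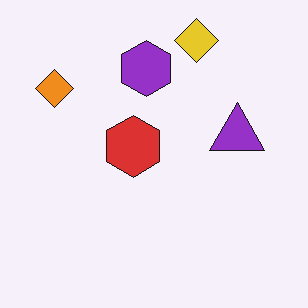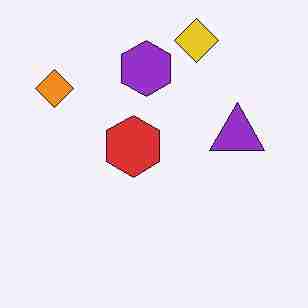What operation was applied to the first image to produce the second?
It was degraded with heavy JPEG compression.

Blocky 8×8 compression artifacts appear around shape edges and the flat background shows ringing — characteristic JPEG degradation.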